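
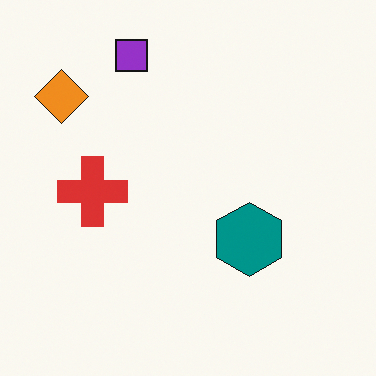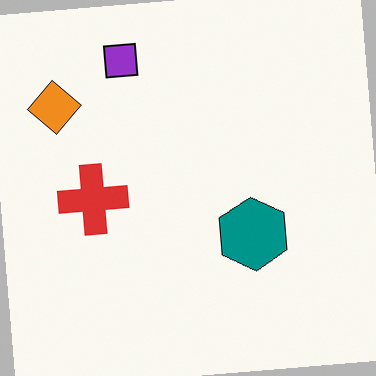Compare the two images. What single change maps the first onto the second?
The second image is the first rotated counter-clockwise by a small amount.

Every shape is tilted by the same angle and the image corners show triangular fill wedges — a whole-image rotation by a non-right angle.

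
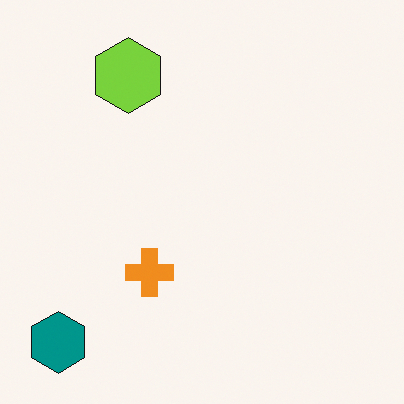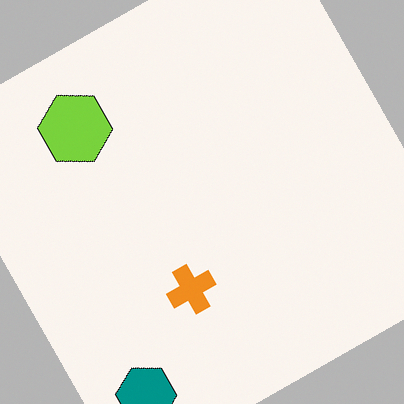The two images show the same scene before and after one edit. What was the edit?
This is the original image rotated counter-clockwise by a clearly visible amount.

Every shape is tilted by the same angle and the image corners show triangular fill wedges — a whole-image rotation by a non-right angle.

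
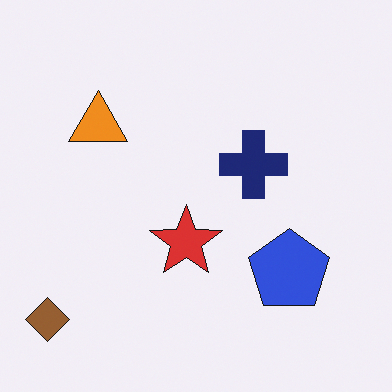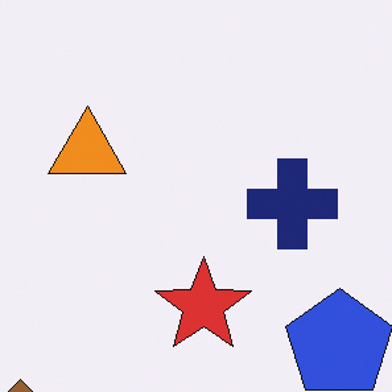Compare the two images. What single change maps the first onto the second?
Cropped slightly and scaled back up.

The visible shapes are larger and the field of view is narrower; shapes near the original edges may be partly or wholly outside the frame — a crop-and-rescale.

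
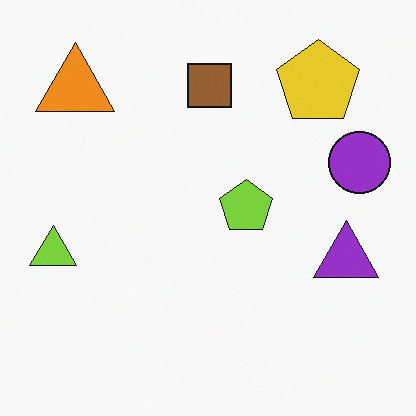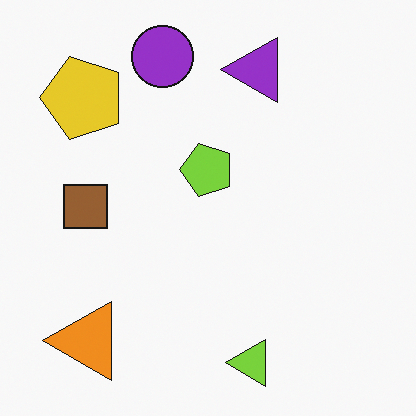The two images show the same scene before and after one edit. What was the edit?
The transformation is: rotated 90° counter-clockwise.

The orange triangle sits in the top-left of the first image and the bottom-left of the second — consistent with a whole-image 90° counter-clockwise rotation.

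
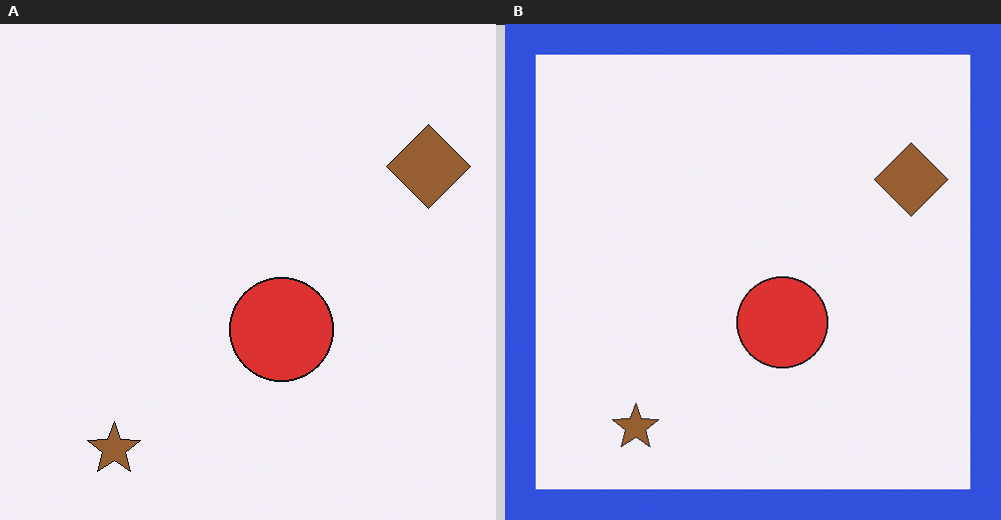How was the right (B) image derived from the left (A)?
This is the original image framed with a blue border.

A solid blue frame runs around the edge of the right (B) image, with the content slightly shrunk inside it.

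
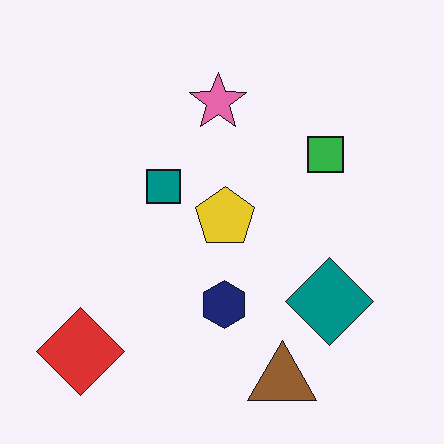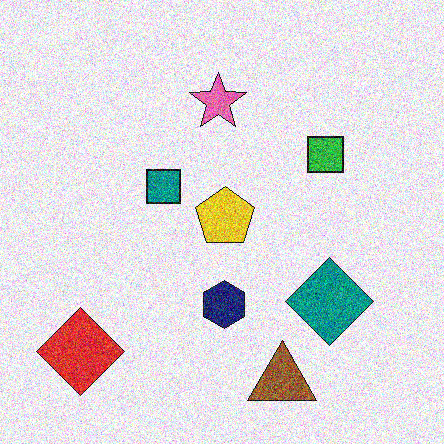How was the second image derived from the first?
The second image is the first degraded with heavy additive noise.

Random speckle covers the whole image, including the flat background.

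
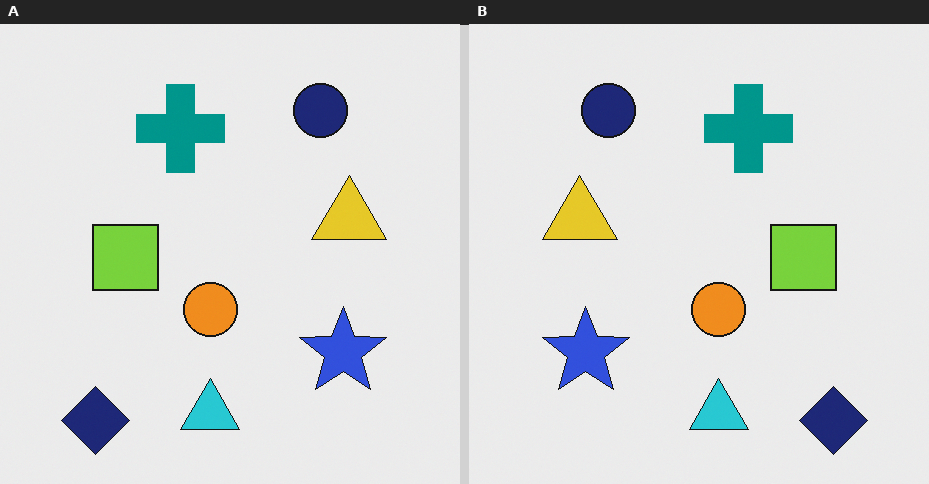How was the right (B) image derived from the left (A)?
It was flipped horizontally (left ↔ right).

The navy diamond is in the bottom-left of the left (A) image and the bottom-right of the right (B) — shapes on opposite sides of the vertical midline have swapped in a mirror flip.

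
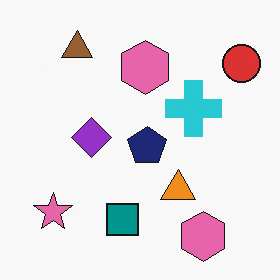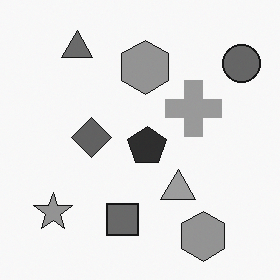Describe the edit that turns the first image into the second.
This is the original image converted to grayscale.

All color is removed — every shape is now a shade of grey.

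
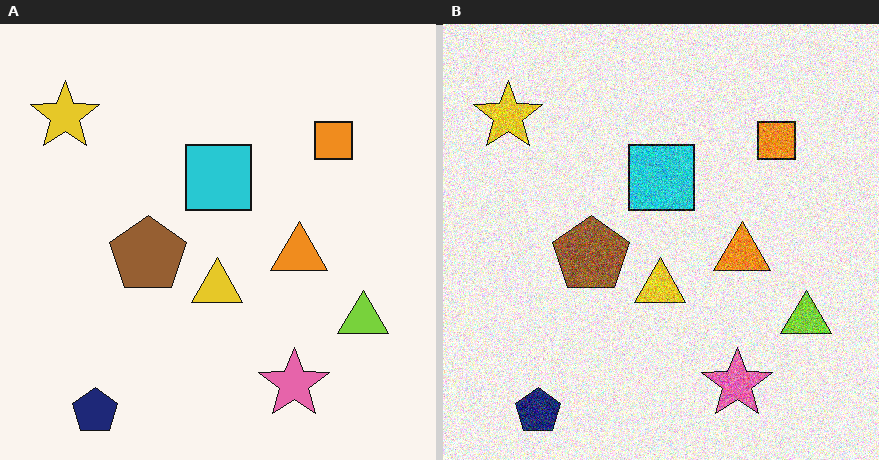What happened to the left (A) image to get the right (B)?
The image was degraded with strong gaussian noise.

Random speckle covers the whole image, including the flat background.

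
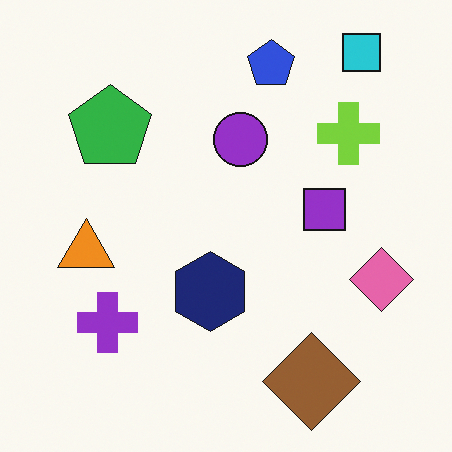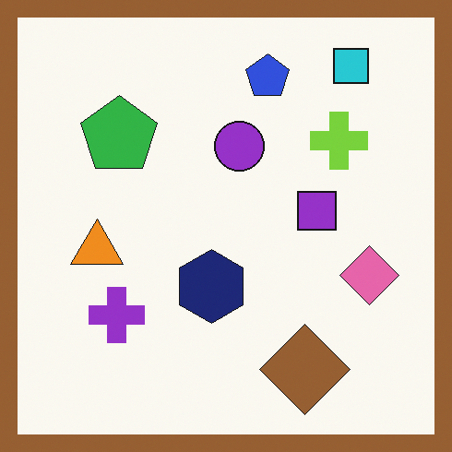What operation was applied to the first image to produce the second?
Framed with a brown border.

A solid brown frame runs around the edge of the second image, with the content slightly shrunk inside it.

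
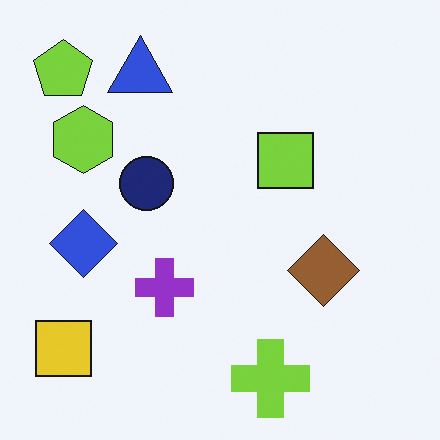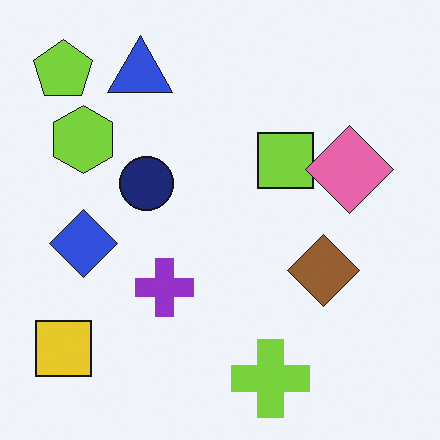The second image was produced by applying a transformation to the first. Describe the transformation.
It was overlaid with an additional pink diamond.

A pink diamond appears in the second image that is absent from the first.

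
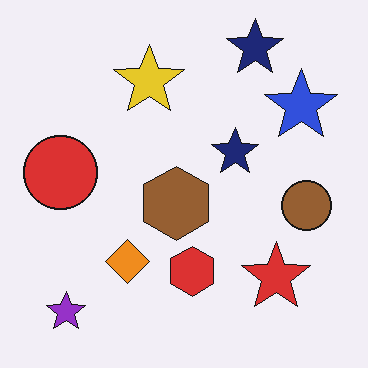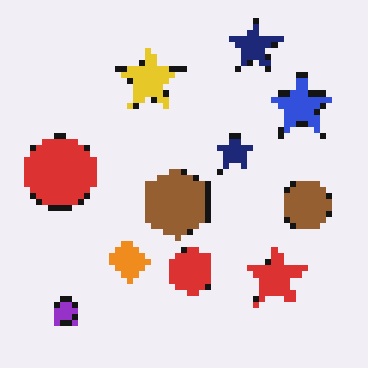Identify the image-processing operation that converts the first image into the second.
The image was pixelated into visible square blocks.

Shapes are reduced to large square blocks; fine edges and outlines are lost — a downscale-then-upscale (mosaic) effect.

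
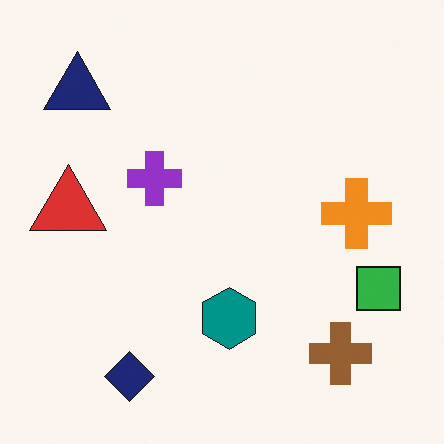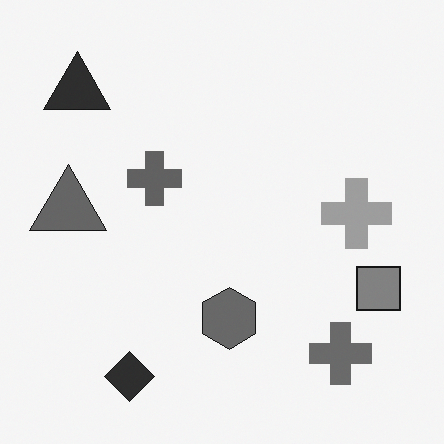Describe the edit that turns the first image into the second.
Converted to grayscale.

All color is removed — every shape is now a shade of grey.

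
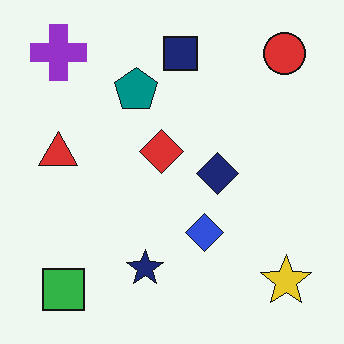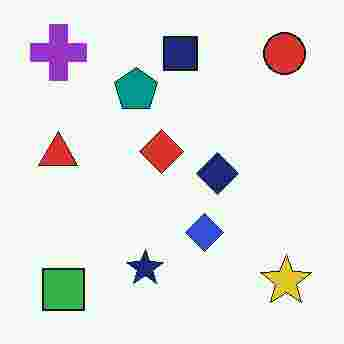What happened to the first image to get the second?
This is the original image heavily JPEG-compressed with obvious blocking artifacts.

Blocky 8×8 compression artifacts appear around shape edges and the flat background shows ringing — characteristic JPEG degradation.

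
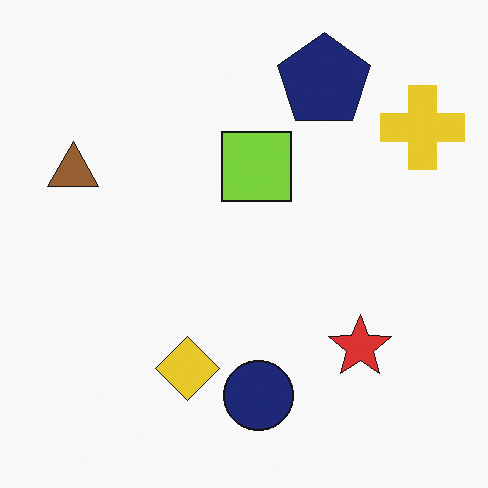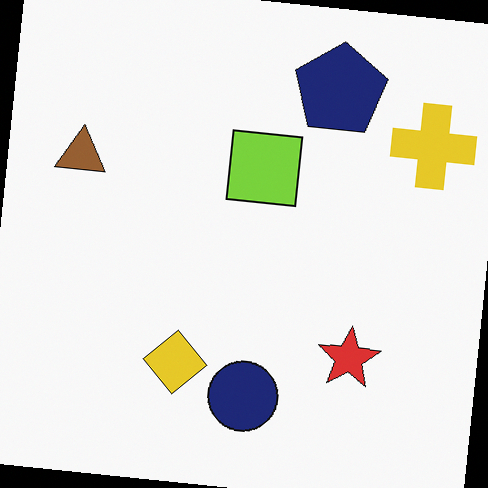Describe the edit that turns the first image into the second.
Rotated clockwise by a slight angle.

Every shape is tilted by the same angle and the image corners show triangular fill wedges — a whole-image rotation by a non-right angle.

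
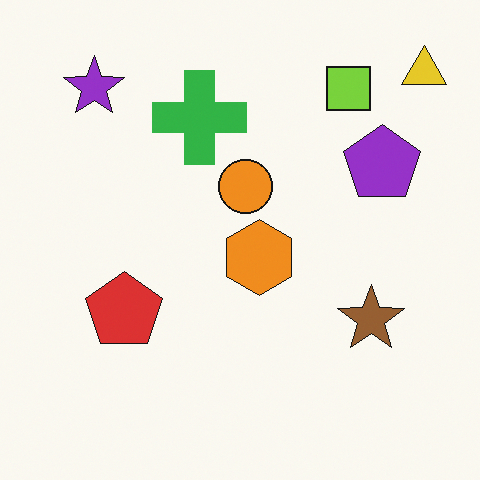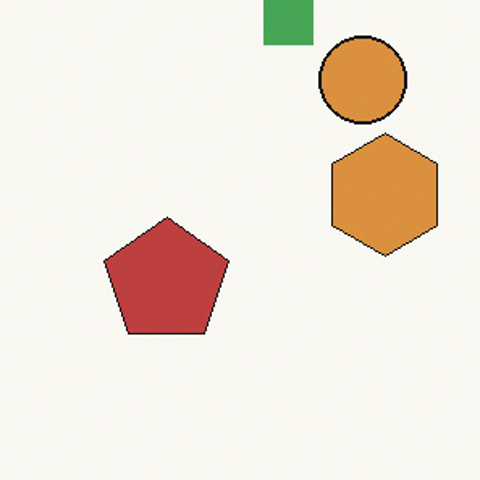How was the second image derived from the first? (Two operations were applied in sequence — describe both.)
The second image is the first slightly desaturated, then cropped tightly and scaled back up.

All colors are more muted and greyish — a global saturation change. The visible shapes are larger and the field of view is narrower; shapes near the original edges may be partly or wholly outside the frame — a crop-and-rescale.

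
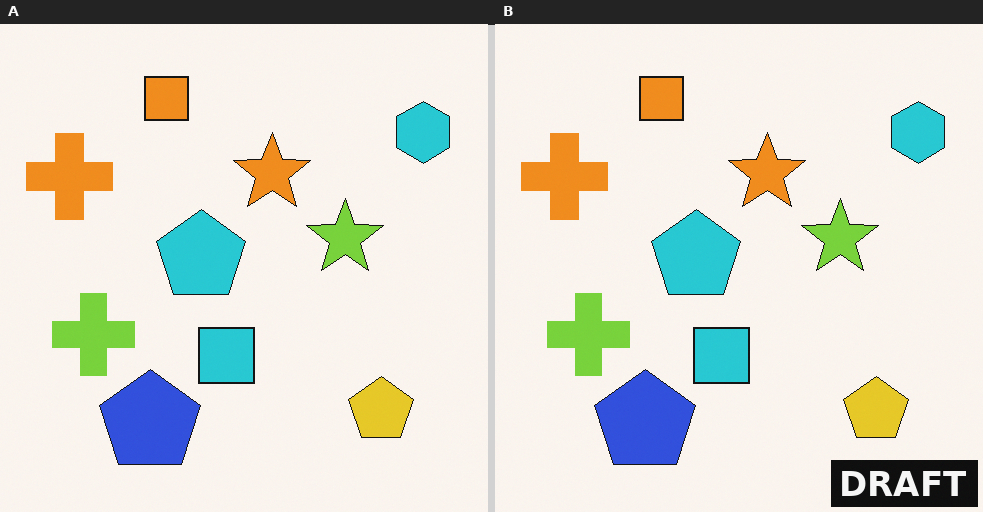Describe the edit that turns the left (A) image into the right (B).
It was watermarked with the text "DRAFT" in the lower-right corner.

A dark label reading "DRAFT" appears in the lower-right corner.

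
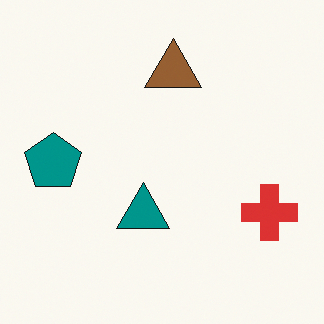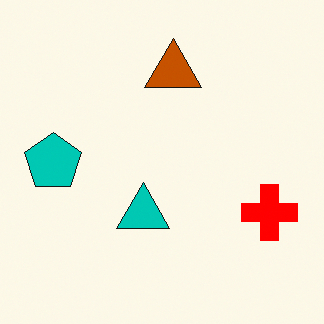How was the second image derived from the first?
The image was heavily oversaturated.

All colors are more vivid — a global saturation change.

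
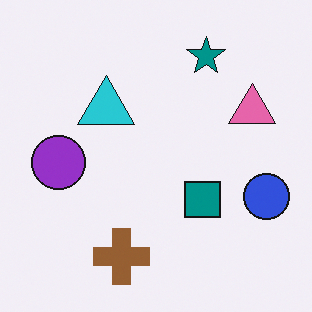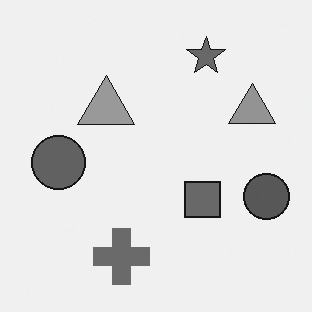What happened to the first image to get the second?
It was converted to grayscale.

All color is removed — every shape is now a shade of grey.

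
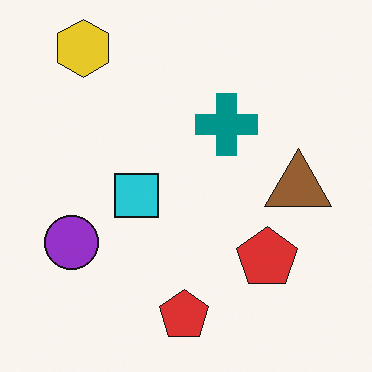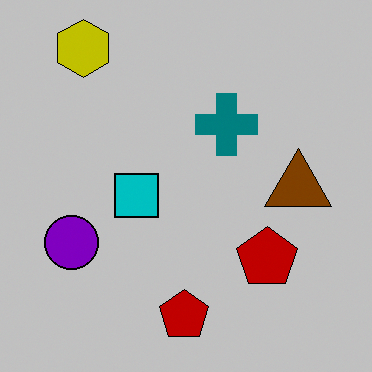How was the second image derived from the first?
The image was aggressively posterized.

Each flat color has snapped to a coarser quantized level — most visibly, the near-white background has dropped to a flat grey.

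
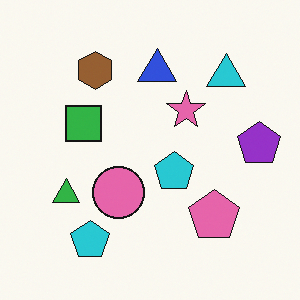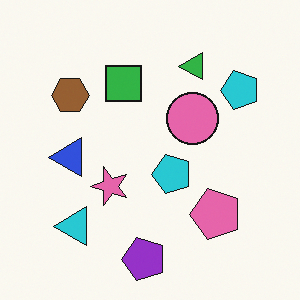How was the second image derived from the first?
The second image is the first transposed (reflected across the top-left ↔ bottom-right diagonal).

Shapes have swapped their row and column positions — what was in the top-right is now in the bottom-left — a diagonal reflection.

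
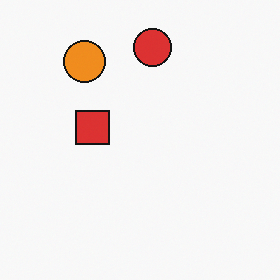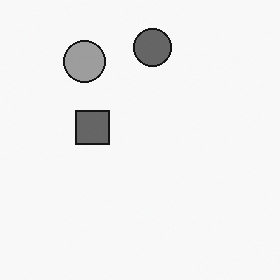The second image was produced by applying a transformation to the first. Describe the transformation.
This is the original image converted to grayscale.

All color is removed — every shape is now a shade of grey.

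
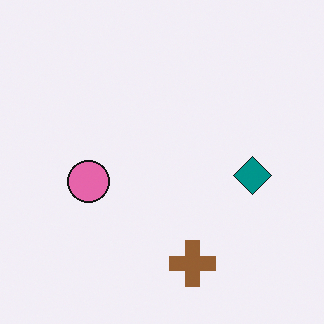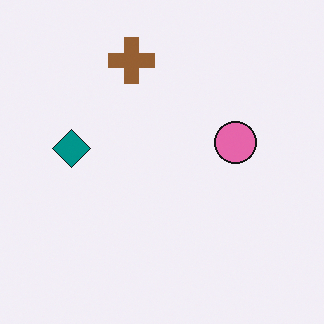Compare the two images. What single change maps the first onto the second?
The transformation is: rotated 180°.

The brown cross sits in the bottom of the first image and the top of the second — consistent with a whole-image 180° rotation.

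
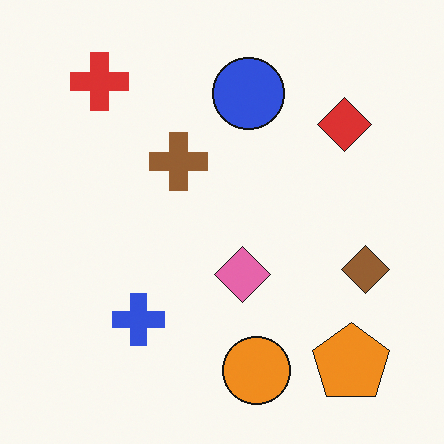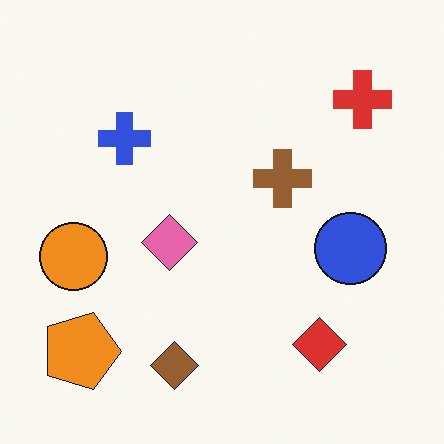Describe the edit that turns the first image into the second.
The image was rotated 90° clockwise.

The orange pentagon sits in the bottom-right of the first image and the bottom-left of the second — consistent with a whole-image 90° clockwise rotation.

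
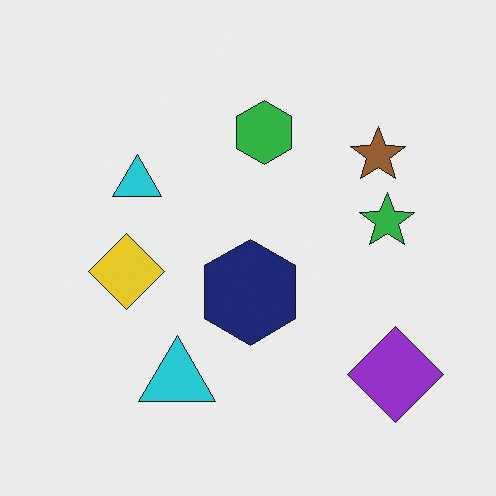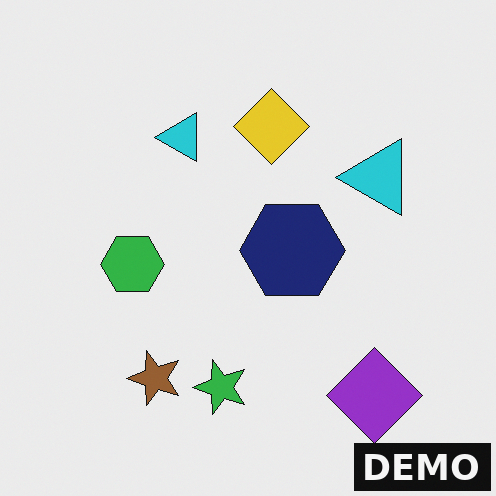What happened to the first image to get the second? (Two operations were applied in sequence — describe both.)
Transposed (reflected across the top-left ↔ bottom-right diagonal), then watermarked with the text "DEMO" in the lower-right corner.

Shapes have swapped their row and column positions — what was in the top-right is now in the bottom-left — a diagonal reflection. A dark label reading "DEMO" appears in the lower-right corner.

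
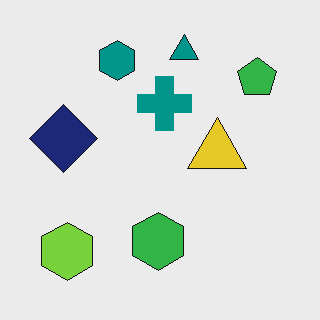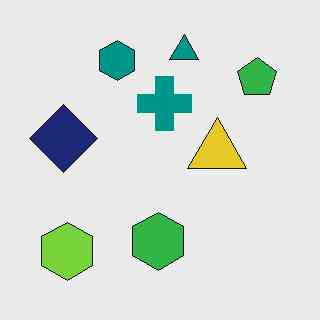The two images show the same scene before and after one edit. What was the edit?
This is the original image JPEG-compressed with visible artifacts.

Blocky 8×8 compression artifacts appear around shape edges and the flat background shows ringing — characteristic JPEG degradation.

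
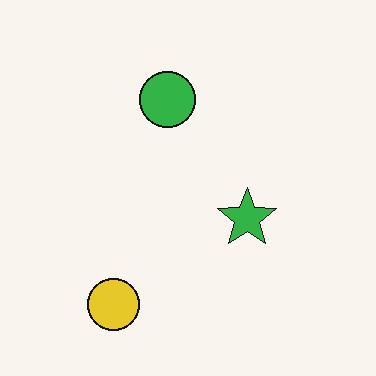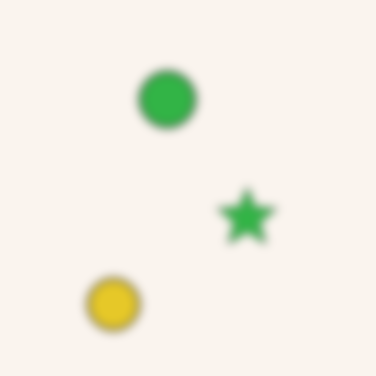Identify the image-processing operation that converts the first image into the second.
This is the original image moderately blurred.

Shape edges and outlines are uniformly softened across the whole image.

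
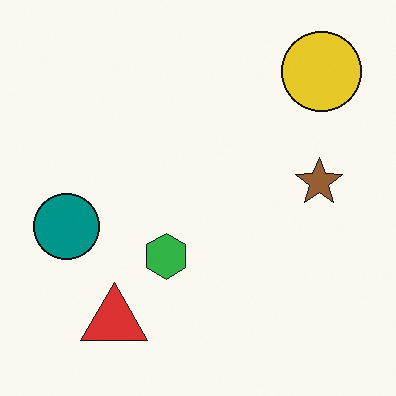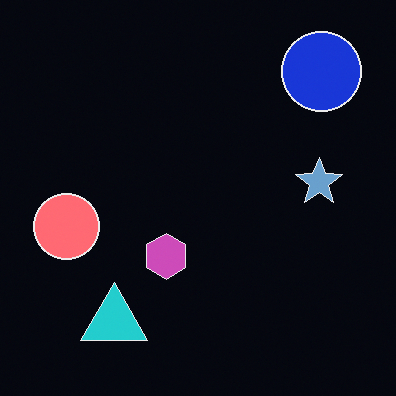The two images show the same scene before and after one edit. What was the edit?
Color-inverted (negative).

The light background has become dark and every shape's color is its complement — a photographic negative.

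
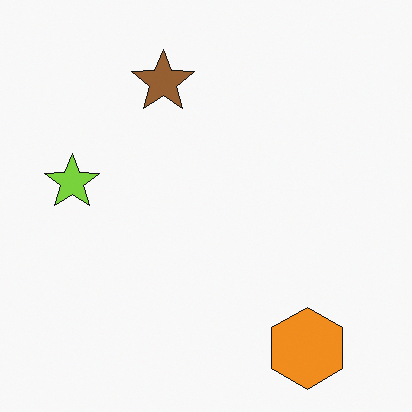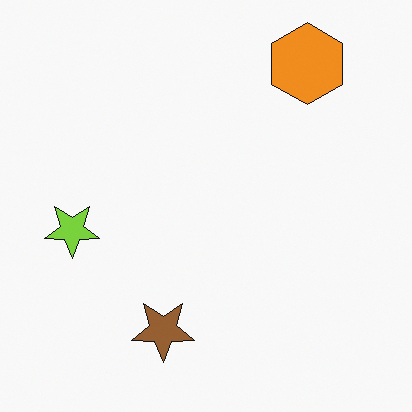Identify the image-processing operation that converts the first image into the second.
It was flipped vertically (top ↔ bottom).

The orange hexagon is in the bottom-right of the first image and the top-right of the second — shapes on opposite sides of the horizontal midline have swapped in a mirror flip.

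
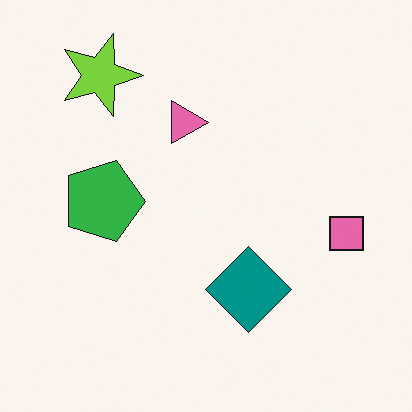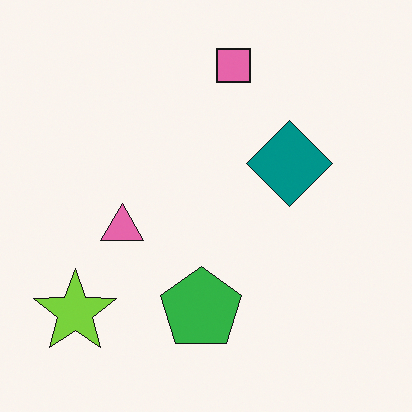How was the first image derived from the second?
Rotated 90° clockwise.

The lime star sits in the bottom-left of the second image and the top-left of the first — consistent with a whole-image 90° clockwise rotation.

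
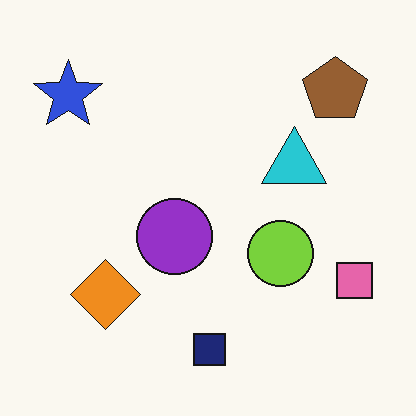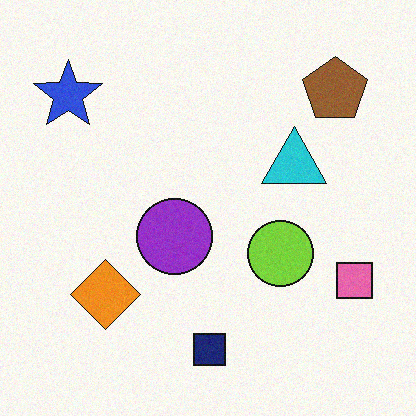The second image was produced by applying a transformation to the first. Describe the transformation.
Degraded with subtle gaussian noise.

Random speckle covers the whole image, including the flat background.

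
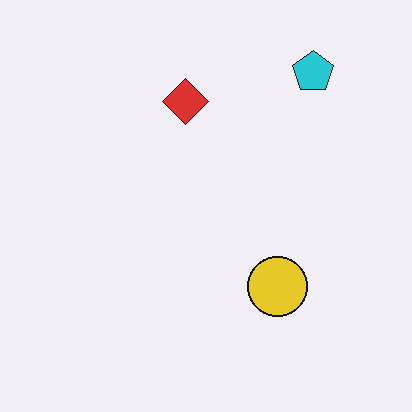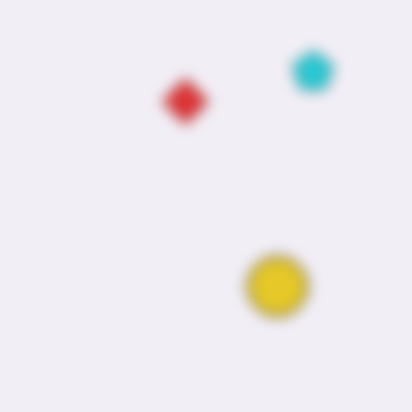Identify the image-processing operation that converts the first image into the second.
The image was strongly gaussian-blurred.

Shape edges and outlines are uniformly softened across the whole image.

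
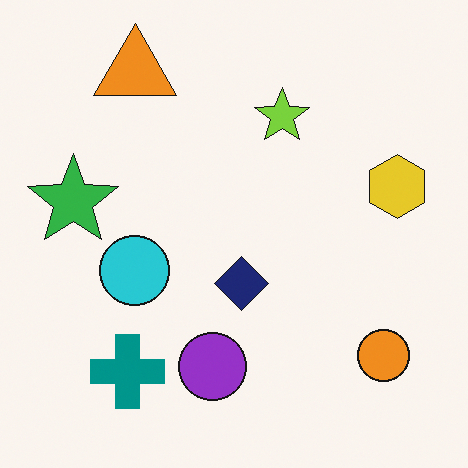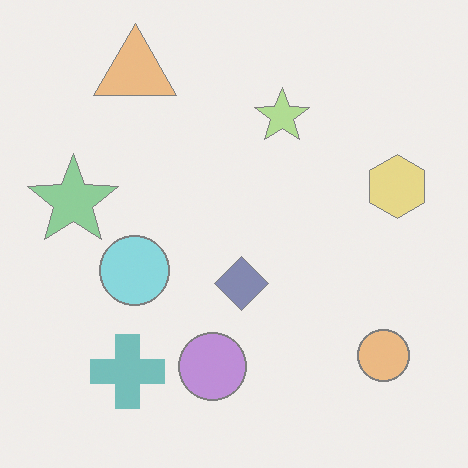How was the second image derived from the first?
The image was washed out (contrast reduced).

Tones are pushed toward mid-grey across the whole image — a global contrast change.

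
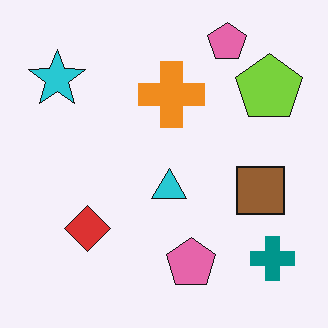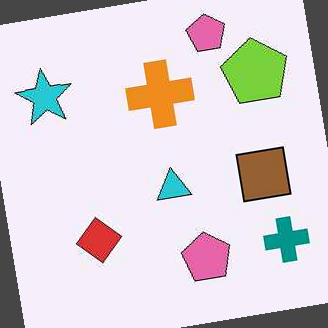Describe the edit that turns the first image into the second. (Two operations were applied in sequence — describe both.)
This is the original image JPEG-compressed with visible artifacts, then rotated counter-clockwise by a small amount.

Blocky 8×8 compression artifacts appear around shape edges and the flat background shows ringing — characteristic JPEG degradation. Every shape is tilted by the same angle and the image corners show triangular fill wedges — a whole-image rotation by a non-right angle.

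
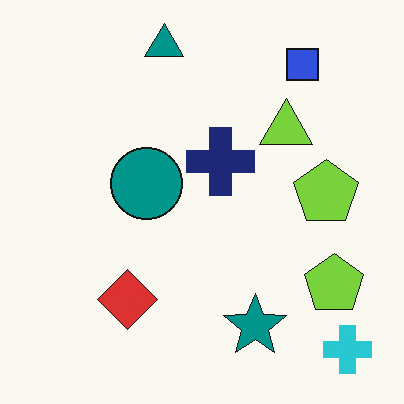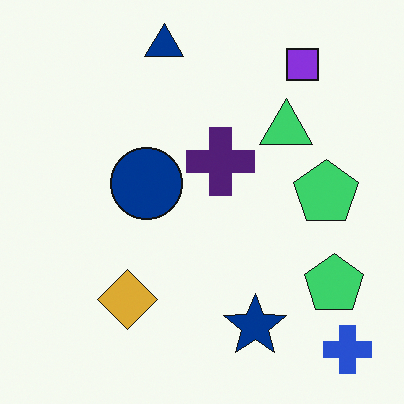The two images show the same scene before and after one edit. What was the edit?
This is the original image hue-shifted slightly.

Every shape's color has rotated by the same amount around the hue wheel — a uniform hue shift.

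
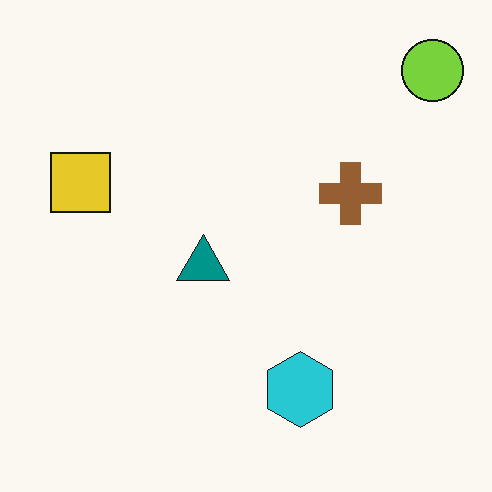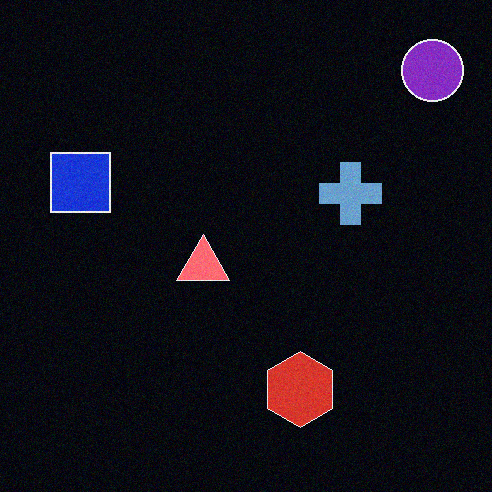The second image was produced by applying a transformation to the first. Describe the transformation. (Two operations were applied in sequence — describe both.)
It was color-inverted (negative), then degraded with a light layer of grain.

The light background has become dark and every shape's color is its complement — a photographic negative. Random speckle covers the whole image, including the flat background.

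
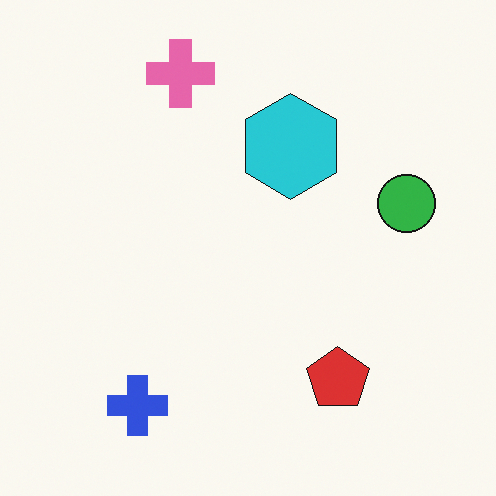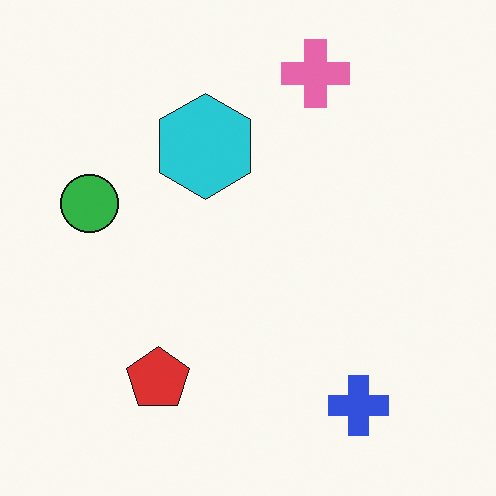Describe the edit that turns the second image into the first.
It was flipped horizontally (left ↔ right).

The green circle is in the left of the second image and the right of the first — shapes on opposite sides of the vertical midline have swapped in a mirror flip.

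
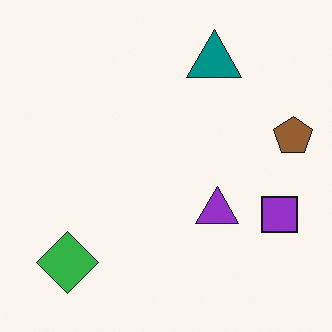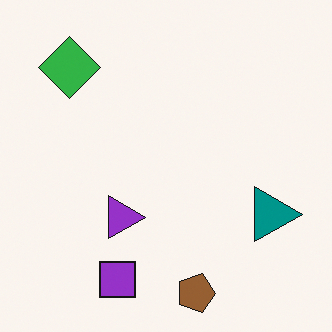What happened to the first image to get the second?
The image was rotated 90° clockwise.

The green diamond sits in the bottom-left of the first image and the top-left of the second — consistent with a whole-image 90° clockwise rotation.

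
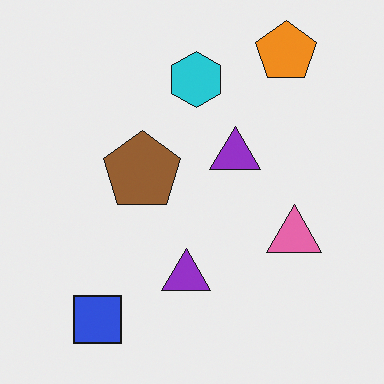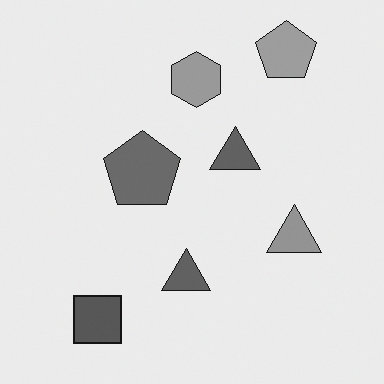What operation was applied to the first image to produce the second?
Converted to grayscale.

All color is removed — every shape is now a shade of grey.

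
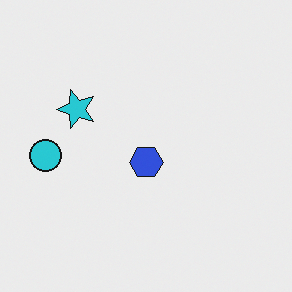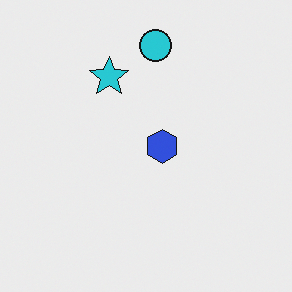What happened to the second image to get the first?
This is the original image transposed (reflected across the top-left ↔ bottom-right diagonal).

Shapes have swapped their row and column positions — what was in the top-right is now in the bottom-left — a diagonal reflection.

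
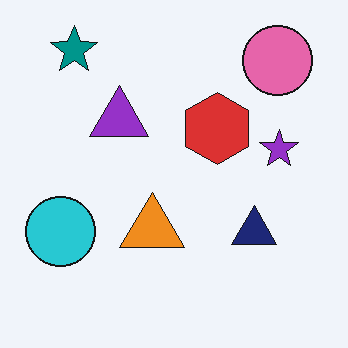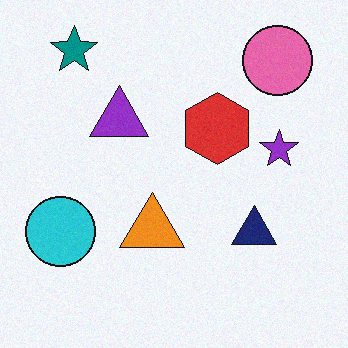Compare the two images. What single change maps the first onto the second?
It was degraded with light additive noise.

Random speckle covers the whole image, including the flat background.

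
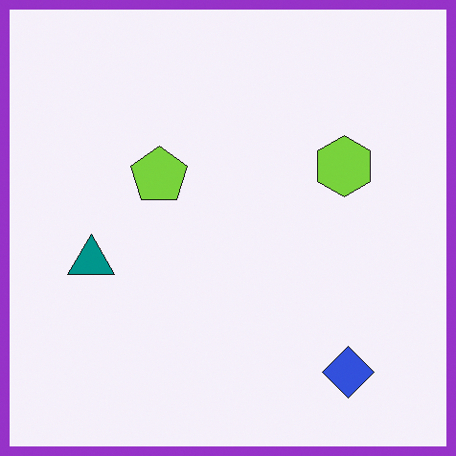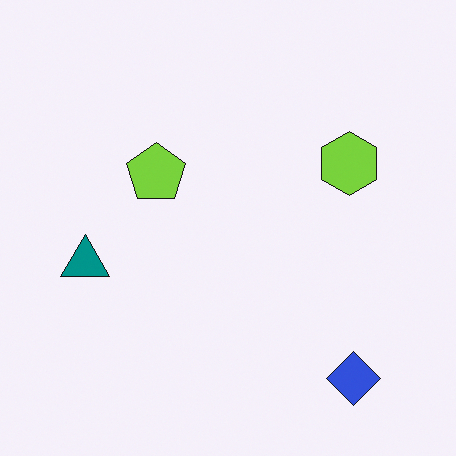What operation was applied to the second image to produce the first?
The image was framed with a purple border.

A solid purple frame runs around the edge of the first image, with the content slightly shrunk inside it.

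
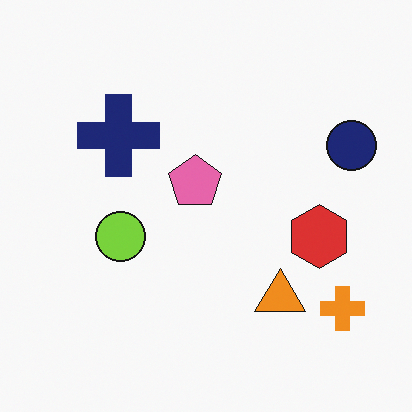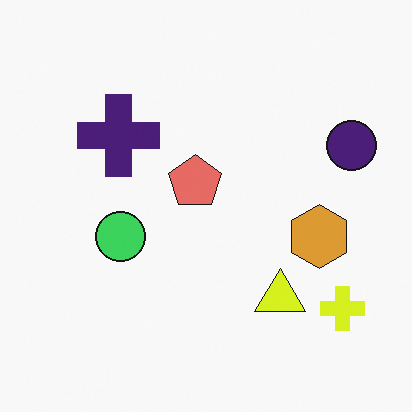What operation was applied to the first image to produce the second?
The transformation is: hue-shifted by a small amount.

Every shape's color has rotated by the same amount around the hue wheel — a uniform hue shift.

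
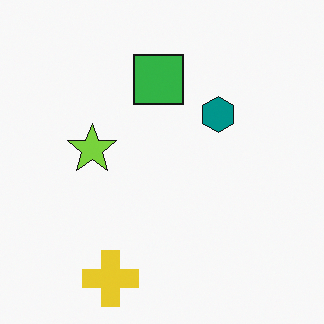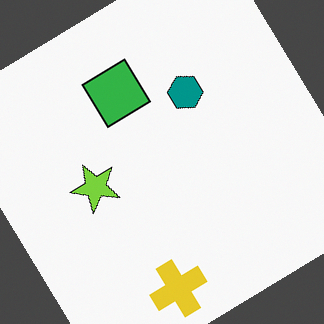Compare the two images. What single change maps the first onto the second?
The image was rotated counter-clockwise by a large amount — several tens of degrees.

Every shape is tilted by the same angle and the image corners show triangular fill wedges — a whole-image rotation by a non-right angle.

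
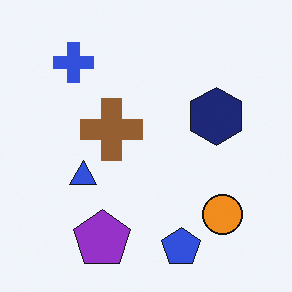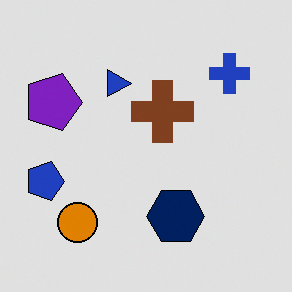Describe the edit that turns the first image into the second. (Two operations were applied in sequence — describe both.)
The second image is the first rotated 90° clockwise, then moderately posterized.

The blue cross sits in the top-left of the first image and the top-right of the second — consistent with a whole-image 90° clockwise rotation. Each flat color has snapped to a coarser quantized level — most visibly, the near-white background has dropped to a flat grey.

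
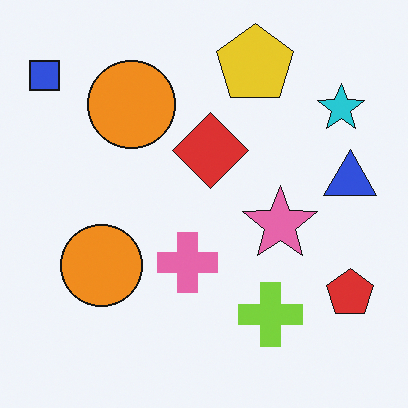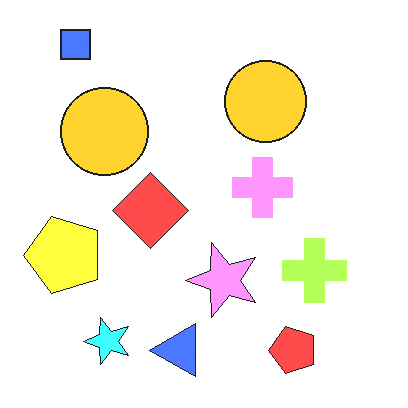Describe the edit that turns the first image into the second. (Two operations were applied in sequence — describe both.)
The transformation is: transposed (reflected across the top-left ↔ bottom-right diagonal), then noticeably brightened.

Shapes have swapped their row and column positions — what was in the top-right is now in the bottom-left — a diagonal reflection. Every pixel — background and shapes alike — is uniformly brightened.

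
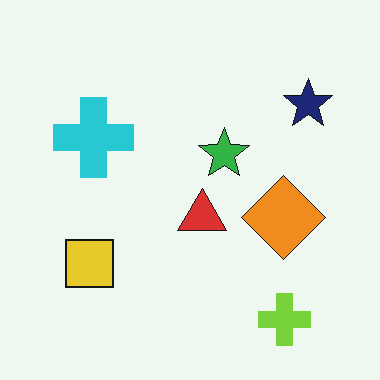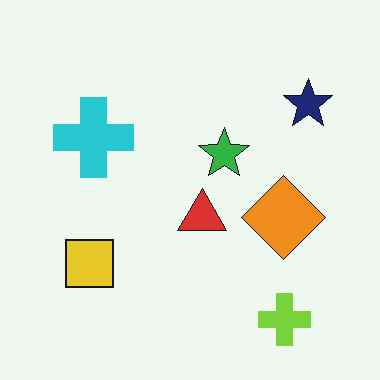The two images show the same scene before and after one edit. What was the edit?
This is the original image given moderate JPEG compression.

Blocky 8×8 compression artifacts appear around shape edges and the flat background shows ringing — characteristic JPEG degradation.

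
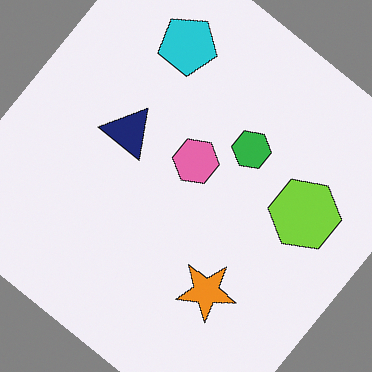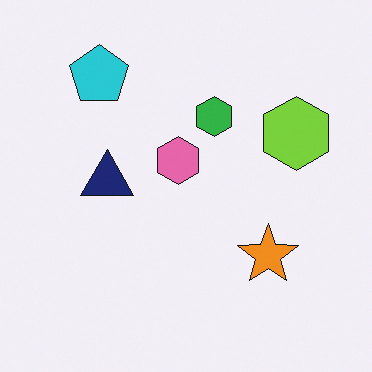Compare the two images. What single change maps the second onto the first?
The transformation is: rotated clockwise by a large amount — several tens of degrees.

Every shape is tilted by the same angle and the image corners show triangular fill wedges — a whole-image rotation by a non-right angle.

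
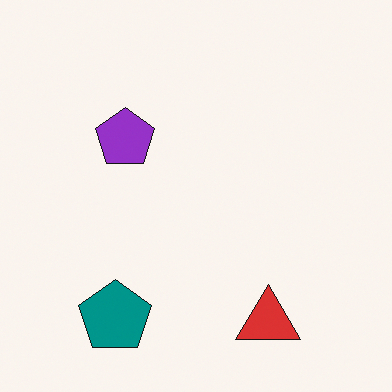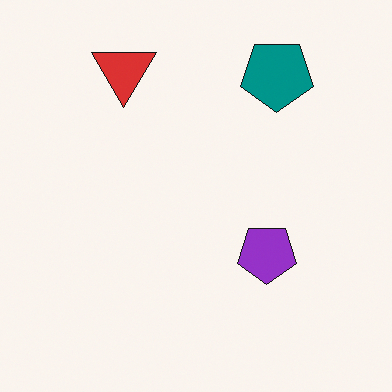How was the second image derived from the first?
This is the original image rotated 180°.

The teal pentagon sits in the bottom-left of the first image and the top-right of the second — consistent with a whole-image 180° rotation.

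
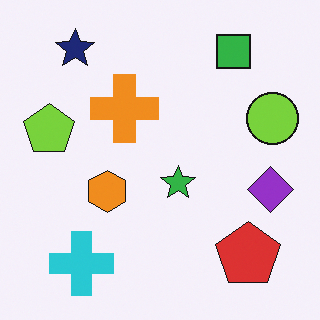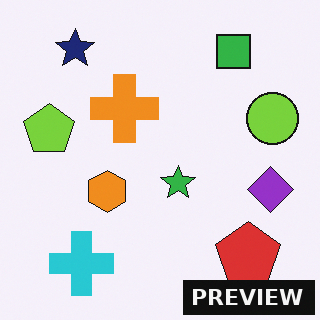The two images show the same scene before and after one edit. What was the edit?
This is the original image watermarked with the text "PREVIEW" in the lower-right corner.

A dark label reading "PREVIEW" appears in the lower-right corner.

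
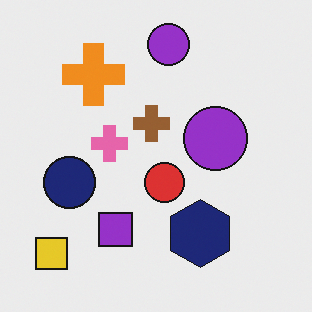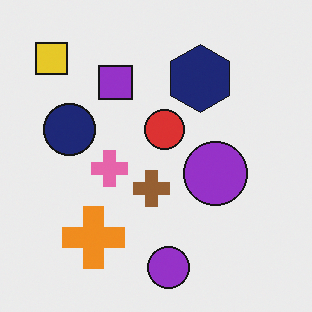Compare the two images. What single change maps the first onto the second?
This is the original image flipped vertically (top ↔ bottom).

The yellow square is in the bottom-left of the first image and the top-left of the second — shapes on opposite sides of the horizontal midline have swapped in a mirror flip.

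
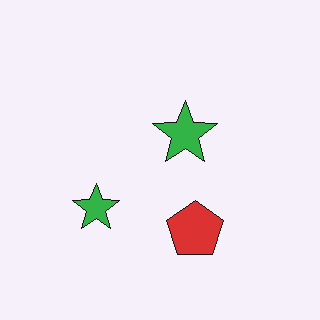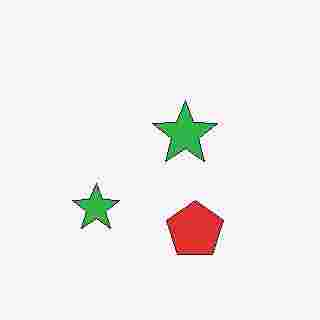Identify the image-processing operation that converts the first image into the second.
Heavily JPEG-compressed with obvious blocking artifacts.

Blocky 8×8 compression artifacts appear around shape edges and the flat background shows ringing — characteristic JPEG degradation.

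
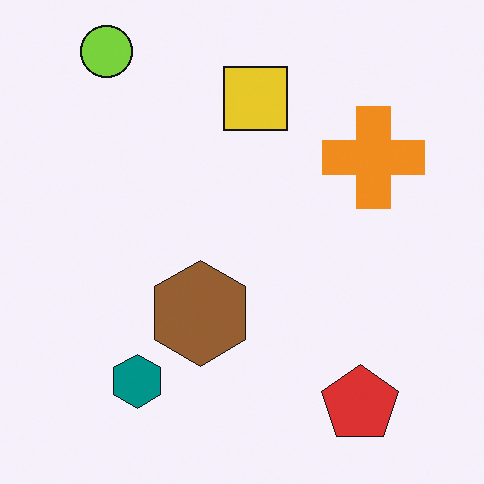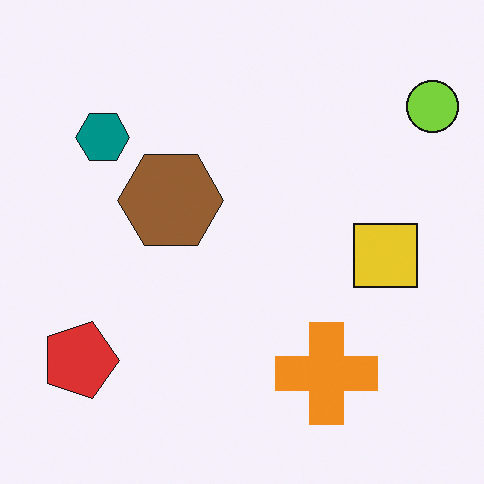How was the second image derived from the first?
The transformation is: rotated 90° clockwise.

The lime circle sits in the top-left of the first image and the top-right of the second — consistent with a whole-image 90° clockwise rotation.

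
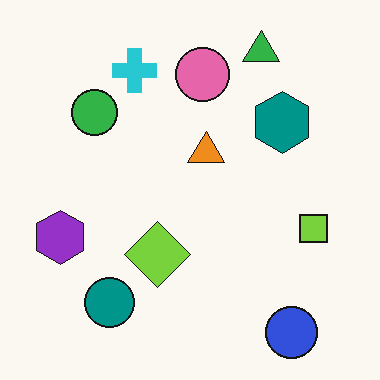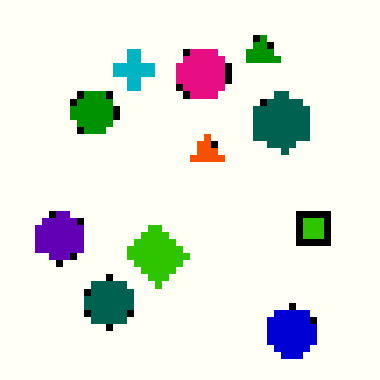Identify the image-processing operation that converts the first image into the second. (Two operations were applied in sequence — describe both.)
This is the original image pixelated into visible square blocks, then boosted in contrast.

Shapes are reduced to large square blocks; fine edges and outlines are lost — a downscale-then-upscale (mosaic) effect. Tones are pushed away from mid-grey across the whole image — a global contrast change.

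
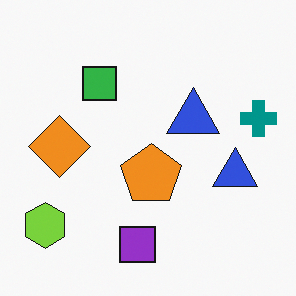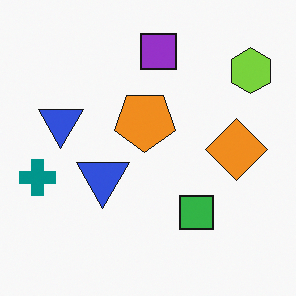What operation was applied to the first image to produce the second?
Rotated 180°.

The lime hexagon sits in the bottom-left of the first image and the top-right of the second — consistent with a whole-image 180° rotation.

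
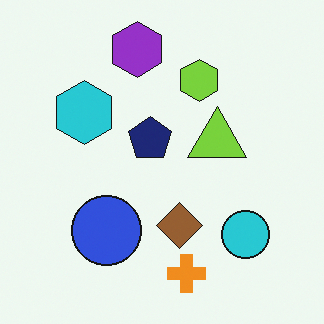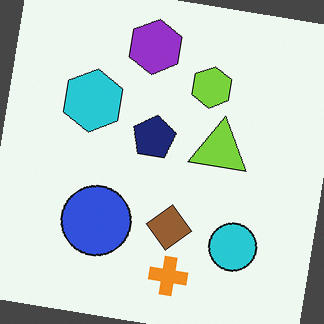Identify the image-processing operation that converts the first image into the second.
The image was rotated clockwise by a small amount.

Every shape is tilted by the same angle and the image corners show triangular fill wedges — a whole-image rotation by a non-right angle.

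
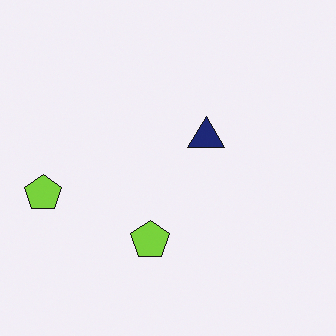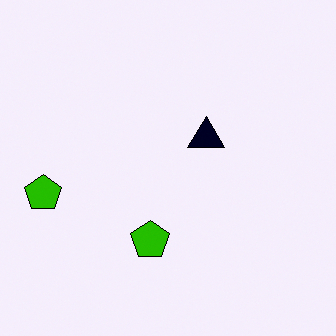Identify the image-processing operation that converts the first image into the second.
It was given much higher contrast.

Tones are pushed away from mid-grey across the whole image — a global contrast change.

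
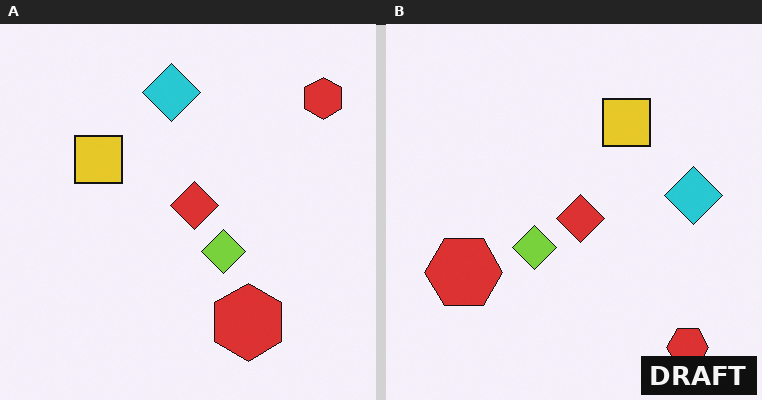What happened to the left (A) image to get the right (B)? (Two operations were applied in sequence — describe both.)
This is the original image rotated 90° clockwise, then watermarked with the text "DRAFT" in the lower-right corner.

The cyan diamond sits in the top of the left (A) image and the right of the right (B) — consistent with a whole-image 90° clockwise rotation. A dark label reading "DRAFT" appears in the lower-right corner.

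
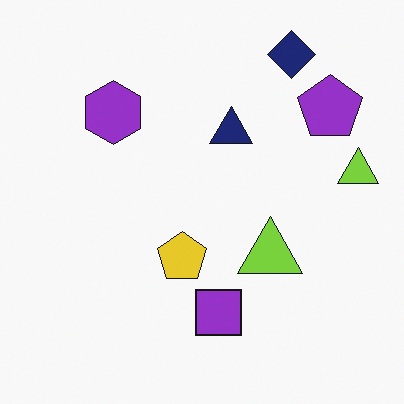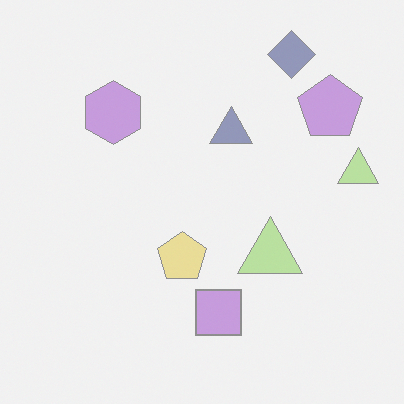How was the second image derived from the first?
The second image is the first washed out (contrast reduced).

Tones are pushed toward mid-grey across the whole image — a global contrast change.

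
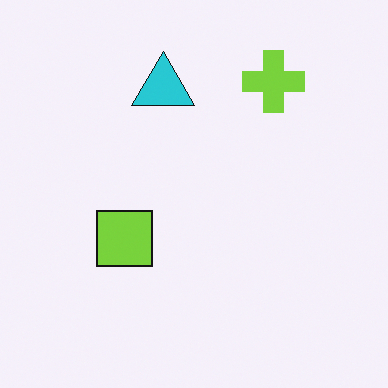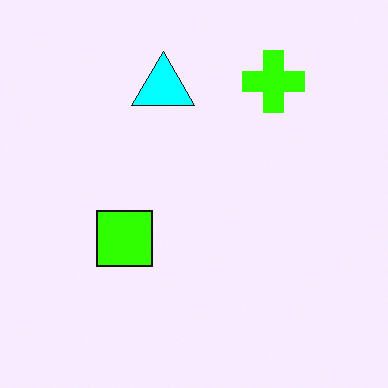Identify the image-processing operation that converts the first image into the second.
This is the original image heavily oversaturated.

All colors are more vivid — a global saturation change.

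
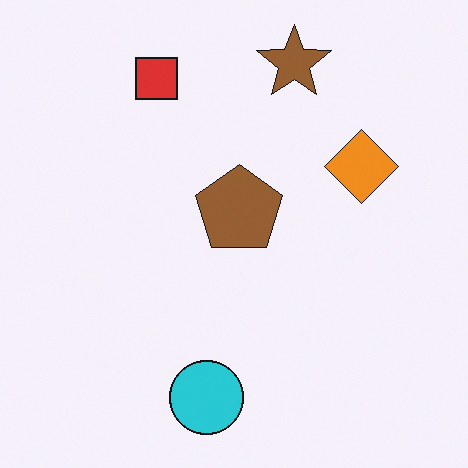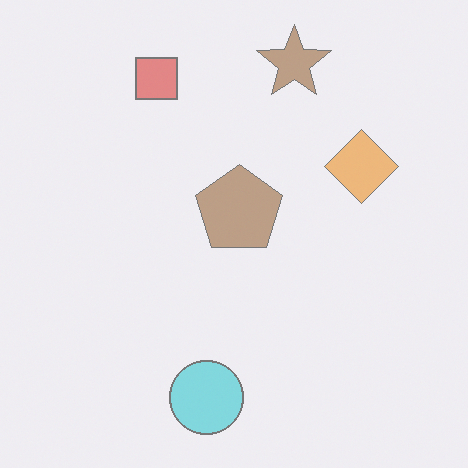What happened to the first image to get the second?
The image was given much lower contrast.

Tones are pushed toward mid-grey across the whole image — a global contrast change.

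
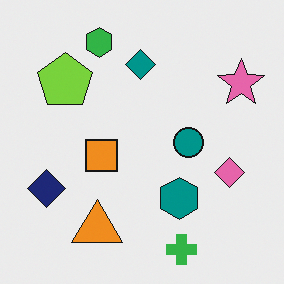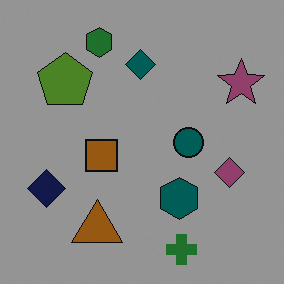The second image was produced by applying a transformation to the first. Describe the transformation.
Darkened a lot.

Every pixel — background and shapes alike — is uniformly darkened.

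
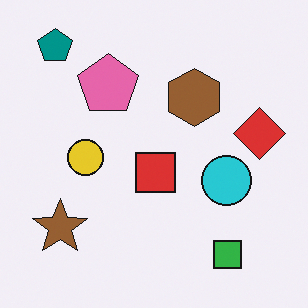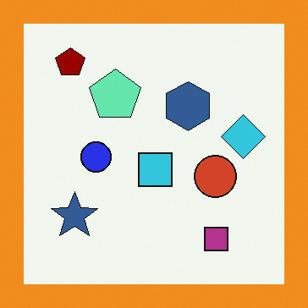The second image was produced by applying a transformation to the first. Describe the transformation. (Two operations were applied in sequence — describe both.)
The second image is the first hue-shifted through roughly half the color wheel, then framed with a orange border.

Every shape's color has rotated by the same amount around the hue wheel — a uniform hue shift. A solid orange frame runs around the edge of the second image, with the content slightly shrunk inside it.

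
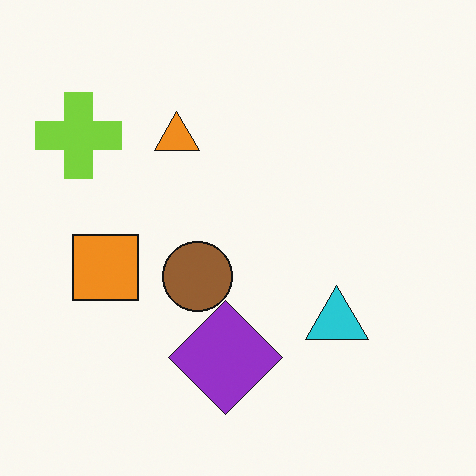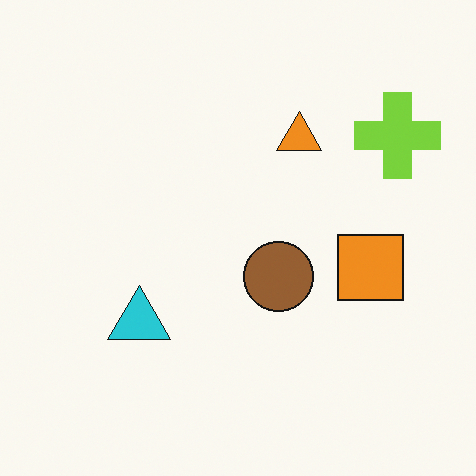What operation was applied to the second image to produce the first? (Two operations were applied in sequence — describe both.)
The transformation is: flipped horizontally (left ↔ right), then overlaid with an additional purple diamond.

The lime cross is in the top-right of the second image and the top-left of the first — shapes on opposite sides of the vertical midline have swapped in a mirror flip. A purple diamond appears in the first image that is absent from the second.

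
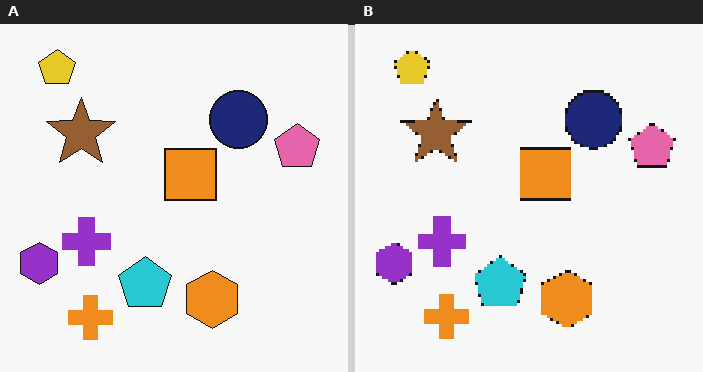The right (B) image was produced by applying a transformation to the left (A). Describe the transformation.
The image was lightly pixelated (a mild mosaic effect).

Shapes are reduced to large square blocks; fine edges and outlines are lost — a downscale-then-upscale (mosaic) effect.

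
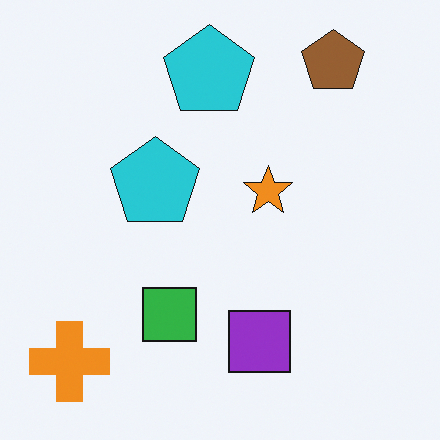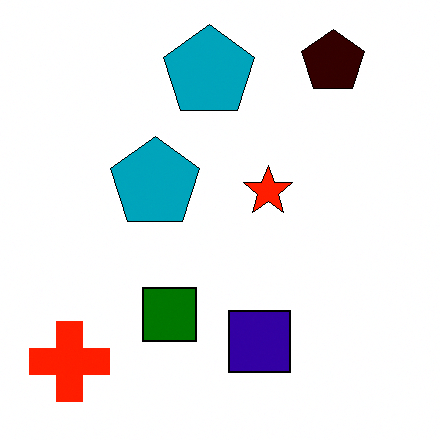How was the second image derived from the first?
This is the original image boosted in contrast.

Tones are pushed away from mid-grey across the whole image — a global contrast change.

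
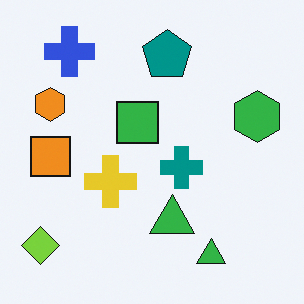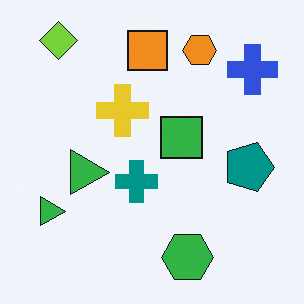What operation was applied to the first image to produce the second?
The image was rotated 90° clockwise.

The lime diamond sits in the bottom-left of the first image and the top-left of the second — consistent with a whole-image 90° clockwise rotation.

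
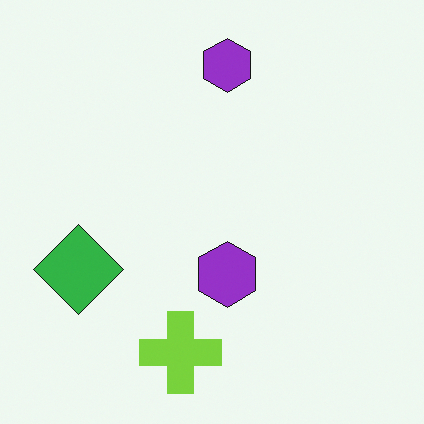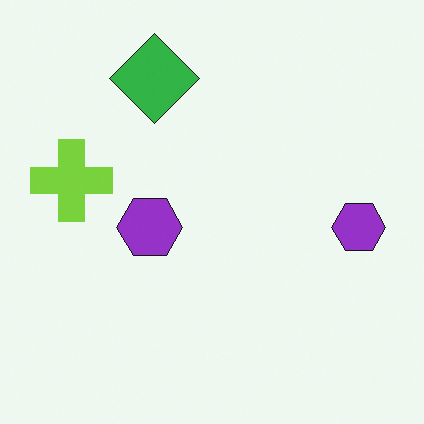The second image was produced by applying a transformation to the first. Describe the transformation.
The transformation is: rotated 90° clockwise.

The green diamond sits in the left of the first image and the top of the second — consistent with a whole-image 90° clockwise rotation.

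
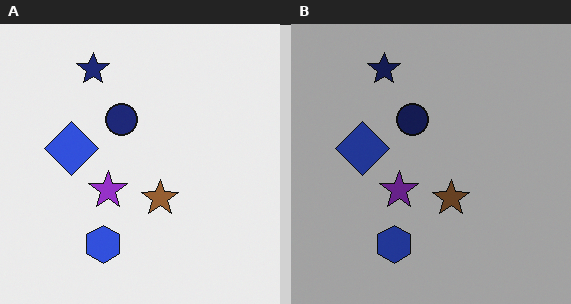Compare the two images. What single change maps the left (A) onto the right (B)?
The transformation is: noticeably darkened.

Every pixel — background and shapes alike — is uniformly darkened.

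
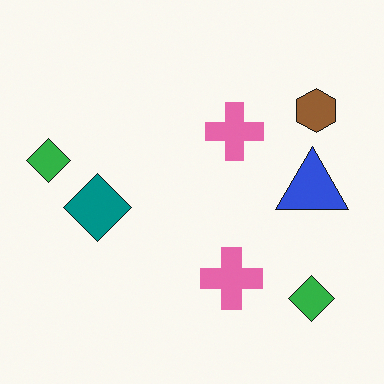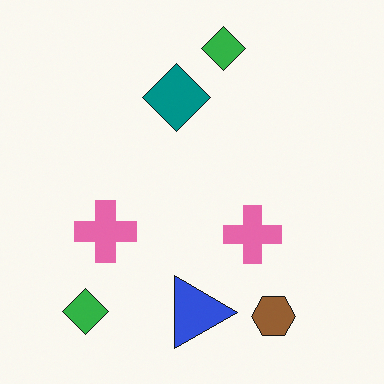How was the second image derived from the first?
The second image is the first rotated 90° clockwise.

The brown hexagon sits in the top-right of the first image and the bottom-right of the second — consistent with a whole-image 90° clockwise rotation.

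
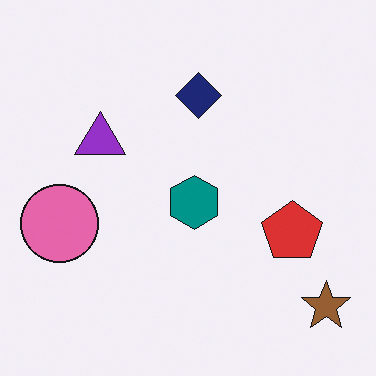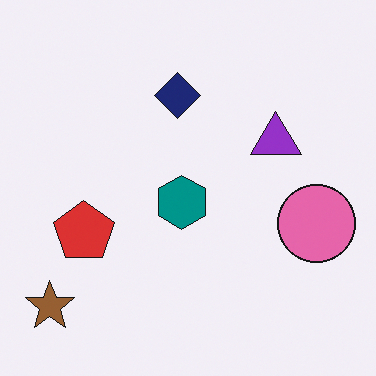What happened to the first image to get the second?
The image was flipped horizontally (left ↔ right).

The brown star is in the bottom-right of the first image and the bottom-left of the second — shapes on opposite sides of the vertical midline have swapped in a mirror flip.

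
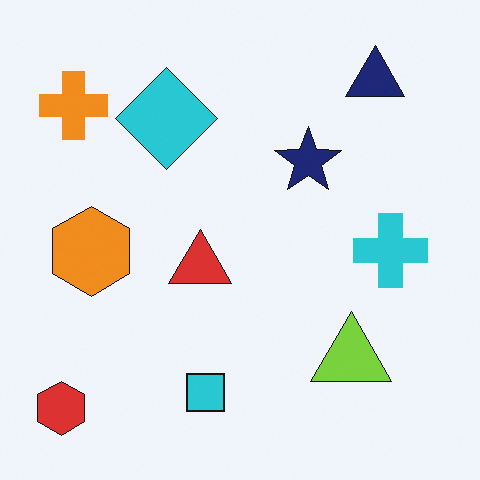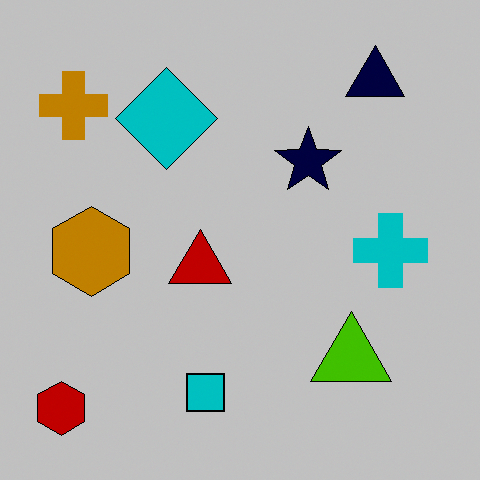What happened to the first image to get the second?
The transformation is: aggressively posterized.

Each flat color has snapped to a coarser quantized level — most visibly, the near-white background has dropped to a flat grey.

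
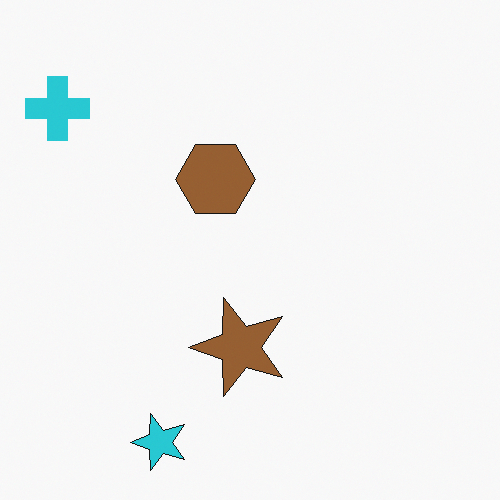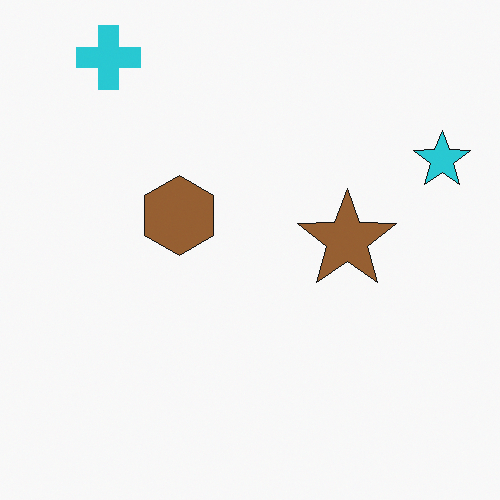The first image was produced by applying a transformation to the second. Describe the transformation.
This is the original image transposed (reflected across the top-left ↔ bottom-right diagonal).

Shapes have swapped their row and column positions — what was in the top-right is now in the bottom-left — a diagonal reflection.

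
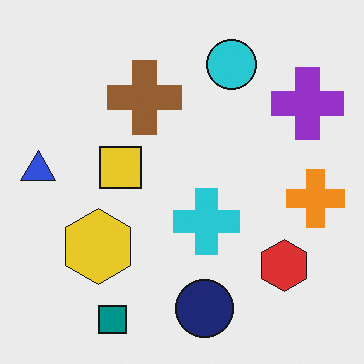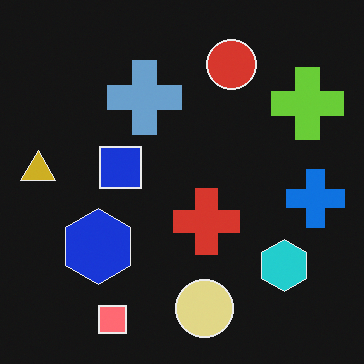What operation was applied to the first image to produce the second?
The second image is the first color-inverted (negative).

The light background has become dark and every shape's color is its complement — a photographic negative.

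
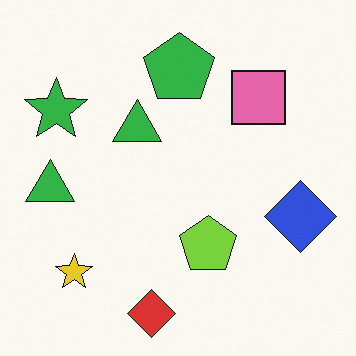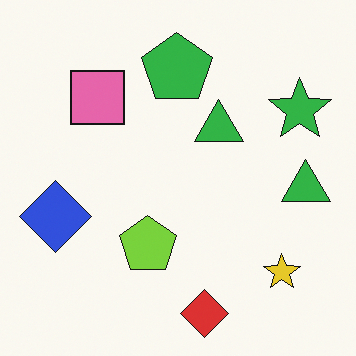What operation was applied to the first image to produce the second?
The image was flipped horizontally (left ↔ right).

The green star is in the top-left of the first image and the top-right of the second — shapes on opposite sides of the vertical midline have swapped in a mirror flip.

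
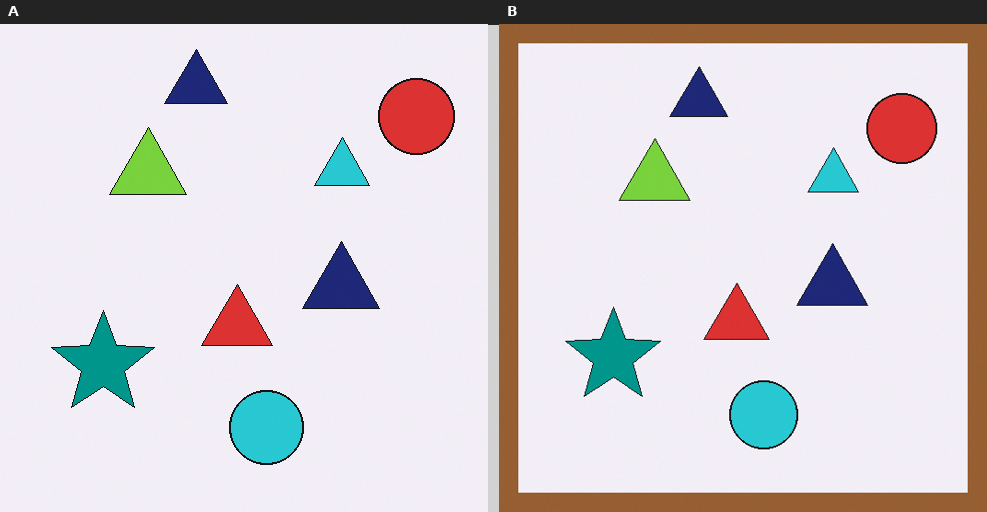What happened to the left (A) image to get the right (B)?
The image was framed with a brown border.

A solid brown frame runs around the edge of the right (B) image, with the content slightly shrunk inside it.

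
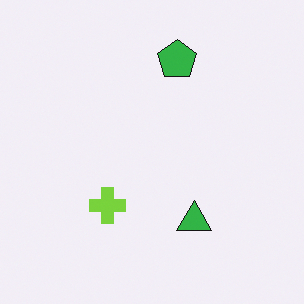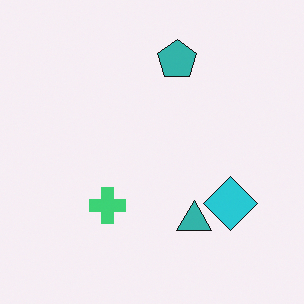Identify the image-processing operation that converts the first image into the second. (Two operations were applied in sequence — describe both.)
The image was hue-shifted slightly, then overlaid with an additional cyan diamond.

Every shape's color has rotated by the same amount around the hue wheel — a uniform hue shift. A cyan diamond appears in the second image that is absent from the first.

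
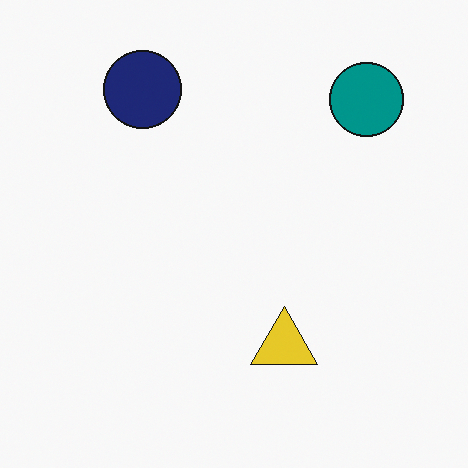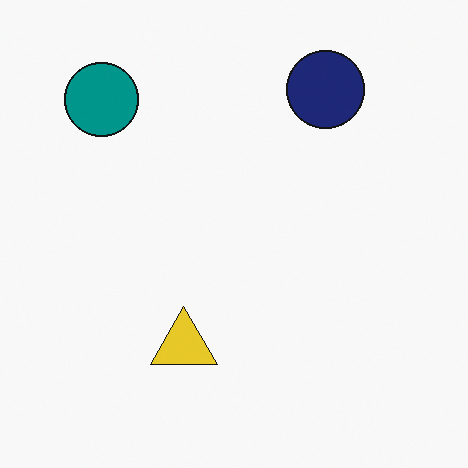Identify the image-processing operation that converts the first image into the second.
Flipped horizontally (left ↔ right).

The teal circle is in the top-right of the first image and the top-left of the second — shapes on opposite sides of the vertical midline have swapped in a mirror flip.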